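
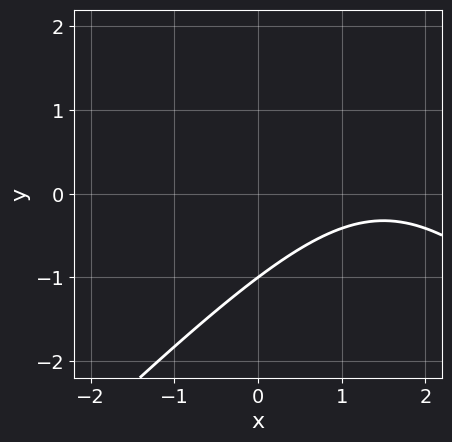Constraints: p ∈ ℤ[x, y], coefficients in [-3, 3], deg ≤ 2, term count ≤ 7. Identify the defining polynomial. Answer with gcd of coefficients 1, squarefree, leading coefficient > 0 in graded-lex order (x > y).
1. The degree is 2 — no degree-1 curve has this shape.
2. Against the integer gridlines: the curve avoids every integer x-axis point in the box; it crosses the y-axis at the gridline y = -1.
3. Fitting integer coefficients to these (and the overall shape) gives p.

x^2 - y^2 - 3*x + 2*y + 3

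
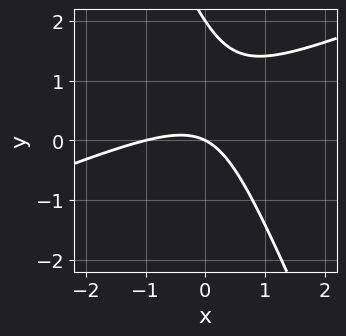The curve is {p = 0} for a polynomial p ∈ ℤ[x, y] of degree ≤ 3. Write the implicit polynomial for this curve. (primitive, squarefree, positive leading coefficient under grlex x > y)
x^2 - 2*x*y - y^2 + x + 2*y

First, degree: a generic line meets the curve in up to 2 points, so deg p = 2.
Next, checking where it meets the axes: the y-axis gridline crossings are at y ∈ {0, 2}; among the integer gridlines, it crosses the x-axis at x ∈ {-1, 0}.
Finally, putting this together gives p.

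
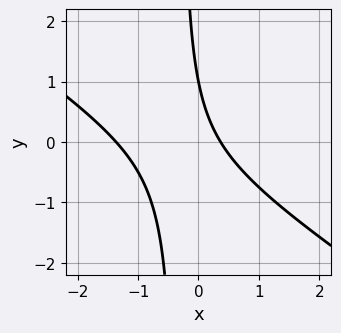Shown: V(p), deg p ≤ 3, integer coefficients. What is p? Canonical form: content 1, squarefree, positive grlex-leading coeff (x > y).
2*x^2 + 3*x*y + 2*x + y - 1

First, the degree is 2 — the shape is more complex than any degree-1 curve.
Next, against the integer gridlines: it meets the y-axis at y = 1 (among the integer gridlines).
Finally, these observations pin down the coefficients.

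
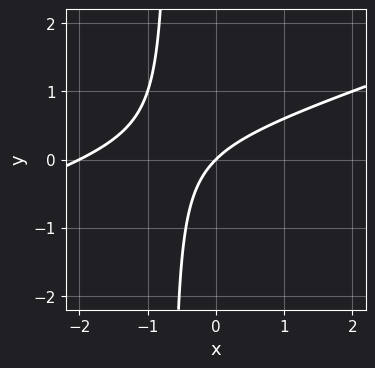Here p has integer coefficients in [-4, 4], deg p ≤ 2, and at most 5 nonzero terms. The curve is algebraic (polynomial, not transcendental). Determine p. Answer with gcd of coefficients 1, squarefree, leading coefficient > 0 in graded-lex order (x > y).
First, deg p = 2.
Then, from the axis intercepts and sections: it crosses the y-axis at the gridline y = 0; the x-axis gridline crossings are at x ∈ {-2, 0}.
Finally, the integer polynomial consistent with all of this is the stated p.

x^2 - 3*x*y + 2*x - 2*y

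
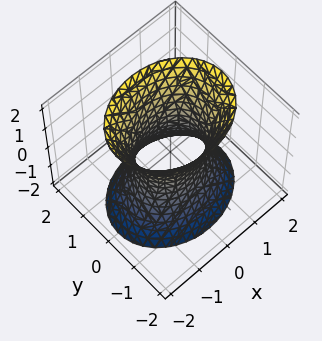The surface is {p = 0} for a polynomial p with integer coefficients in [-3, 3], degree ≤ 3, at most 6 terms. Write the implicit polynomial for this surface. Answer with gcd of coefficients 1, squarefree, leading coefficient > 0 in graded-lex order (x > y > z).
2*x^2 + 3*y^2 - z^2 - 2

1. Degree: an hourglass — one-sheet hyperboloid; a quadric, so deg p = 2.
2. Symmetries: the y ↦ −y reflection is a symmetry, so y appears only in even powers; the z ↦ −z reflection is a symmetry, so z appears only in even powers; it's symmetric under x → −x, forcing even powers of x.
3. From the axis intercepts and sections: the surface avoids every integer z-axis point in the box; among the integer gridlines, it crosses the x-axis at x ∈ {-1, 1}.
4. Solving for integer coefficients yields p as stated.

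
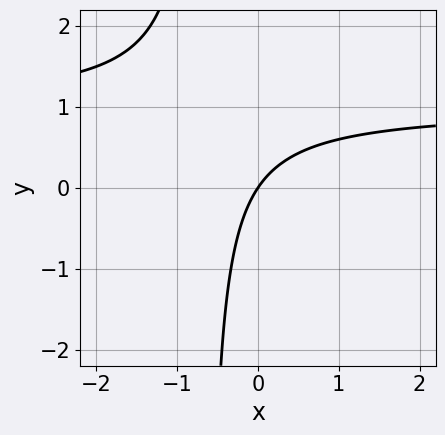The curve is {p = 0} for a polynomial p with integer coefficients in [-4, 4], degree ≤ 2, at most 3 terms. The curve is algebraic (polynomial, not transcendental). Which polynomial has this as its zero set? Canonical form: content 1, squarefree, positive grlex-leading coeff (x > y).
3*x*y - 3*x + 2*y

(a) The degree is 2 — no degree-1 curve has this shape.
(b) Checking where it meets the axes: it meets the x-axis at x = 0 (among the integer gridlines); it crosses the y-axis at the gridline y = 0.
(c) The integer polynomial consistent with all of this is the stated p.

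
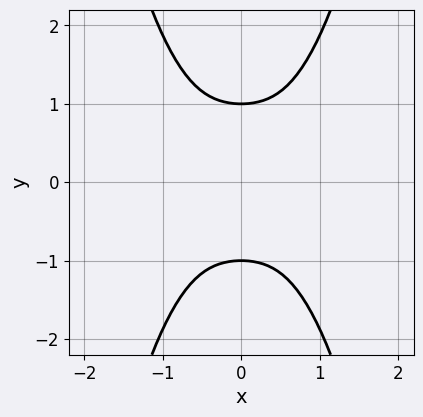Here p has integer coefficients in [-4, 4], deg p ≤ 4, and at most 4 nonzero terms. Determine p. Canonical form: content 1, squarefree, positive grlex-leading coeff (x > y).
3*x^4 + 2*x^2 - 2*y^2 + 2

The degree is 4 — no degree-3 curve has this shape.
Symmetries: mirror symmetry x ↦ −x ⇒ only even powers of x; mirror symmetry y ↦ −y ⇒ only even powers of y.
Checking where it meets the axes: the y-axis gridline crossings are at y ∈ {-1, 1}; it misses every integer gridline on the x-axis.
These observations pin down the coefficients.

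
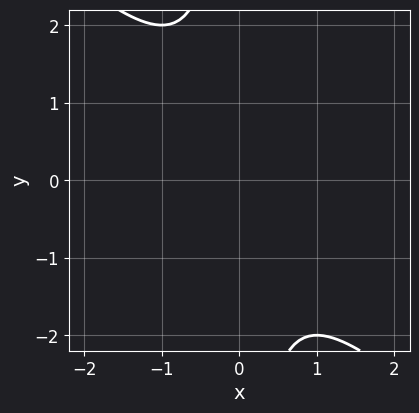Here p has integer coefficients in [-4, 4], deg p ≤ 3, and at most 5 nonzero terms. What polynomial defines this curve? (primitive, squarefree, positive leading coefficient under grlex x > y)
x^2 + x*y + 1

Degree: a generic line meets the curve in up to 2 points, so deg p = 2.
From the visible intercepts: it misses every integer gridline on the y-axis; no x-intercept at any integer in the box.
Solving for integer coefficients yields p as stated.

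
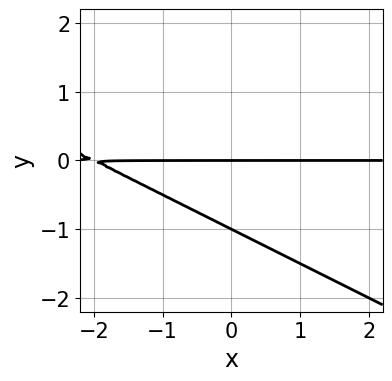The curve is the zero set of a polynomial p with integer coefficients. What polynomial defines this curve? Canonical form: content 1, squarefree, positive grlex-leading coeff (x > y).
x*y + 2*y^2 + 2*y

1. deg p = 2. The shape is more complex than any degree-1 curve.
2. Observable constraints: every point of the x-axis in the box is on the curve; the y-axis gridline crossings are at y ∈ {-1, 0}.
3. Together with the visible shape, these determine p as stated.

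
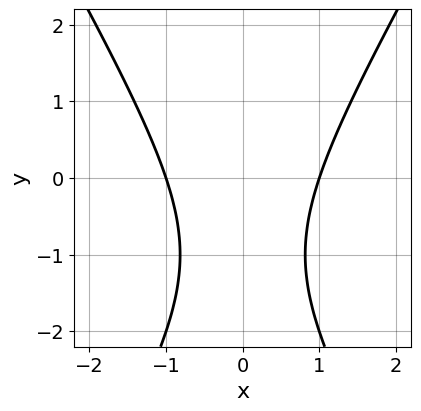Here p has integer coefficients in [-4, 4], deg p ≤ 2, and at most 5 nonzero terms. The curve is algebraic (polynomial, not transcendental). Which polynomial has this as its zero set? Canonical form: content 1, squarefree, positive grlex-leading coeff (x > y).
3*x^2 - y^2 - 2*y - 3

(a) The degree is 2 — a generic line meets the curve in up to 2 points.
(b) Symmetries: it's symmetric under x → −x, forcing even powers of x.
(c) From the visible intercepts: no y-intercept at any integer in the box; among the integer gridlines, it crosses the x-axis at x ∈ {-1, 1}.
(d) Fitting integer coefficients to these (and the overall shape) gives p.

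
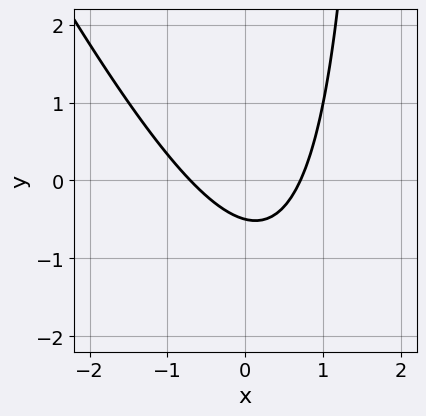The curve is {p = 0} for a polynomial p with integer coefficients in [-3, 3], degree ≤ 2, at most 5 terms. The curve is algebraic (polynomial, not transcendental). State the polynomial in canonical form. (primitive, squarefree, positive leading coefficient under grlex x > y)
2*x^2 + x*y - 2*y - 1

The degree is 2 — the shape is more complex than any degree-1 curve.
Solving for integer coefficients yields p as stated.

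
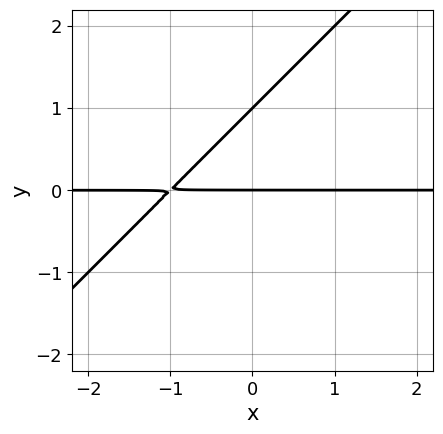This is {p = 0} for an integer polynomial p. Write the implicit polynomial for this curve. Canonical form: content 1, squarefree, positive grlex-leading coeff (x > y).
x*y - y^2 + y

(a) deg p = 2. The shape is more complex than any degree-1 curve.
(b) Checking where it meets the axes: every point of the x-axis in the box is on the curve; among the integer gridlines, it crosses the y-axis at y ∈ {0, 1}.
(c) Assembling these constraints gives the stated polynomial.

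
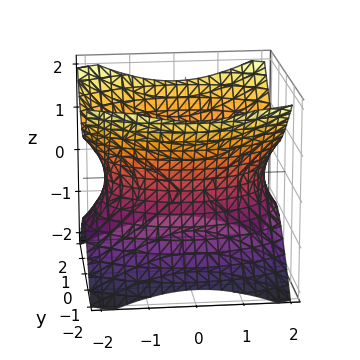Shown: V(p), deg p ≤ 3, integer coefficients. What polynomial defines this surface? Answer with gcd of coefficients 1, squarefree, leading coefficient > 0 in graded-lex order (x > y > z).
x^2 + 2*y^2 - 2*z^2 - 3

First, deg p = 2. One connected sheet with a waist; a quadric.
Then, symmetries: the x ↦ −x reflection is a symmetry, so x appears only in even powers; it's symmetric under y → −y, forcing even powers of y; it's symmetric under z → −z, forcing even powers of z.
Next, from the axis intercepts and sections: no z-intercept at any integer in the box.
Finally, the integer polynomial consistent with all of this is the stated p.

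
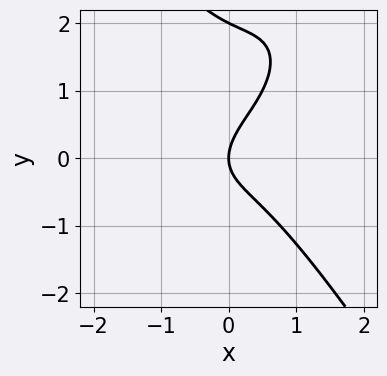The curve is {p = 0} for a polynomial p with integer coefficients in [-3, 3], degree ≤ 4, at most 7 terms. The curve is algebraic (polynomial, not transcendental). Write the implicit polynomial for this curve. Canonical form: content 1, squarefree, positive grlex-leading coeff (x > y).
2*x^3 - x^2*y + y^3 - 2*y^2 + 2*x

1. deg p = 3.
2. Against the integer gridlines: among the integer gridlines, it crosses the y-axis at y ∈ {0, 2}; it meets the x-axis at x = 0 (among the integer gridlines).
3. Putting this together gives p.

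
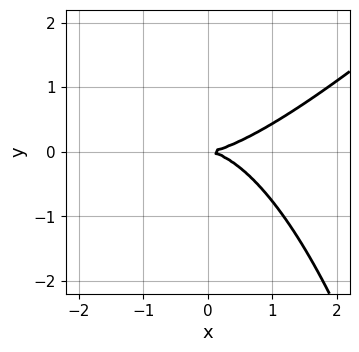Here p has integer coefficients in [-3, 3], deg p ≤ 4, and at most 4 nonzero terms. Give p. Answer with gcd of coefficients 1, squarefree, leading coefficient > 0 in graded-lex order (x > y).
x^3 - x^2*y - 3*y^2

1. deg p = 3. The shape is more complex than any degree-2 curve.
2. Against the integer gridlines: it crosses the y-axis at the gridline y = 0; it crosses the x-axis at the gridline x = 0.
3. Putting this together gives p.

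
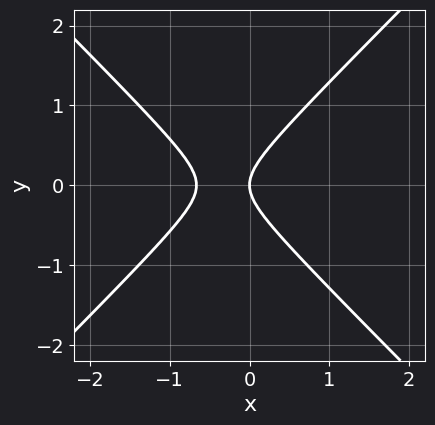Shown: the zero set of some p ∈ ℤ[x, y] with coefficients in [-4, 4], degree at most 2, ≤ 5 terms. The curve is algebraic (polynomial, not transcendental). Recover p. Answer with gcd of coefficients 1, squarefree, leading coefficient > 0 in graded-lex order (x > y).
3*x^2 - 3*y^2 + 2*x

(a) The degree is 2 — no degree-1 curve has this shape.
(b) Symmetries: the y ↦ −y reflection is a symmetry, so y appears only in even powers.
(c) From the axis intercepts and sections: it crosses the x-axis at the gridline x = 0; one y-axis crossing is at y = 0.
(d) Putting this together gives p.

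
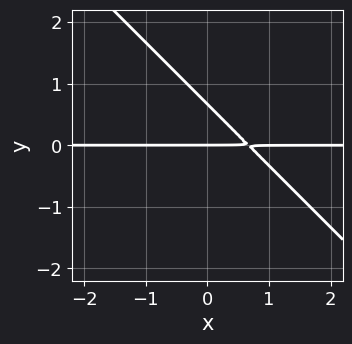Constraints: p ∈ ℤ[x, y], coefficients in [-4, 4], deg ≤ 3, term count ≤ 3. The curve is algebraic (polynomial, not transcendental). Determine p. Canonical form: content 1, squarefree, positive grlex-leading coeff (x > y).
Degree: the shape is more complex than any degree-1 curve, so deg p = 2.
Checking where it meets the axes: every point of the x-axis in the box is on the curve; one y-axis crossing is at y = 0.
These observations pin down the coefficients.

3*x*y + 3*y^2 - 2*y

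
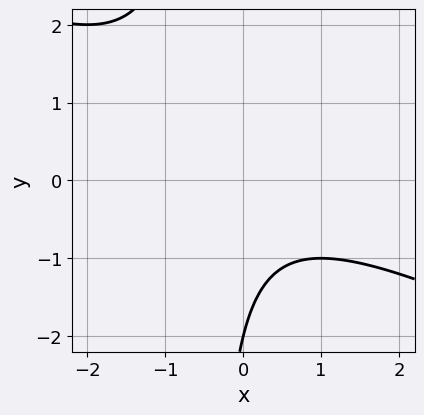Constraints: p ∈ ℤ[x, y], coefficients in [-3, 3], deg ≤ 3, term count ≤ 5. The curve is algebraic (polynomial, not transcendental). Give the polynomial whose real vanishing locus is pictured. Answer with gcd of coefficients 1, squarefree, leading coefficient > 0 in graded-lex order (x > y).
x^2 + 2*x*y + y + 2

First, deg p = 2. No degree-1 curve has this shape.
Next, from the visible intercepts: it crosses the y-axis at the gridline y = -2; no x-intercept at any integer in the box.
Finally, matching integer coefficients to the picture gives p.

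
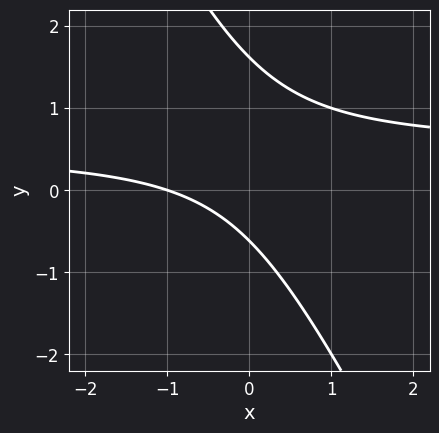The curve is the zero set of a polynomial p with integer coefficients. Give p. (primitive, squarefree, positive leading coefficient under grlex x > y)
2*x*y + y^2 - x - y - 1

(a) The degree is 2 — no degree-1 curve has this shape.
(b) Reading off the gridlines: one x-axis crossing is at x = -1.
(c) Solving for integer coefficients yields p as stated.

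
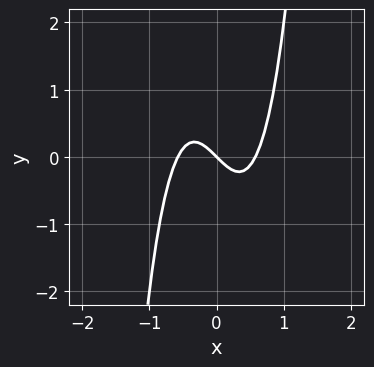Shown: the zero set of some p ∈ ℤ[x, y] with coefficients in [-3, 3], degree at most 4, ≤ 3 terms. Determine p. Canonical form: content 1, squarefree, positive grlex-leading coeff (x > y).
(a) deg p = 3.
(b) Against the integer gridlines: it crosses the x-axis at the gridline x = 0; one y-axis crossing is at y = 0.
(c) Fitting integer coefficients to these (and the overall shape) gives p.

3*x^3 - x - y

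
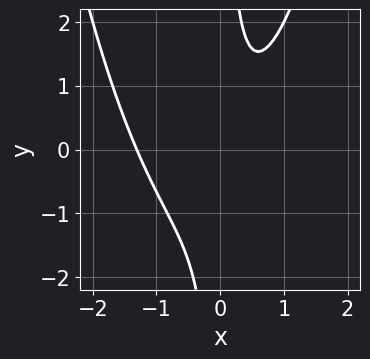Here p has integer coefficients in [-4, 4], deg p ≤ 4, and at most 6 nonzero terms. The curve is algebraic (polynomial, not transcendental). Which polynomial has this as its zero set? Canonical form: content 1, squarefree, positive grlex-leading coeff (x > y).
3*x^3 + 2*x^2 - 3*x*y - x + 2

1. deg p = 3. A generic line meets the curve in up to 3 points.
2. From the axis intercepts and sections: it misses every integer gridline on the y-axis.
3. Matching integer coefficients to the picture gives p.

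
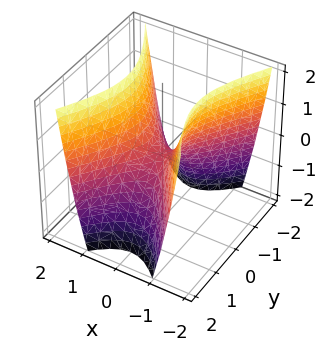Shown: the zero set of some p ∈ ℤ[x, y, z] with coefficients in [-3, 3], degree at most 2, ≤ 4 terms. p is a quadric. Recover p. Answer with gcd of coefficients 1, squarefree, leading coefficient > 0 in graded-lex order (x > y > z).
1. Degree: a hyperbolic paraboloid; a quadric, so deg p = 2.
2. Symmetries: the x ↦ −x reflection is a symmetry, so x appears only in even powers; it's symmetric under y → −y, forcing even powers of y.
3. Reading off the gridlines: it meets the x-axis at x = 0 (among the integer gridlines); one y-axis crossing is at y = 0.
4. Matching integer coefficients to the picture gives p.

2*x^2 - y^2 - z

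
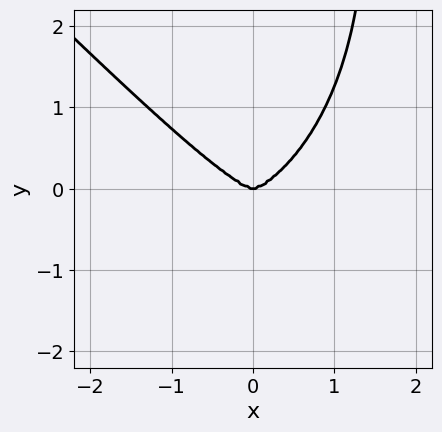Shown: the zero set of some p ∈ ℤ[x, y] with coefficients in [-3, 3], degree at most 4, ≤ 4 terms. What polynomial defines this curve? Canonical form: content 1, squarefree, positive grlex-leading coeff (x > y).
1. Degree: a generic line meets the curve in up to 4 points, so deg p = 4.
2. From the axis intercepts and sections: it crosses the x-axis at the gridline x = 0; one y-axis crossing is at y = 0.
3. Together with the visible shape, these determine p as stated.

2*x^4 + 2*x*y^3 - 3*y^3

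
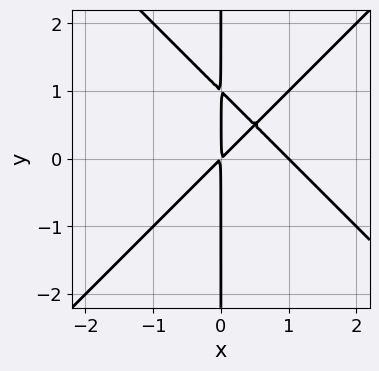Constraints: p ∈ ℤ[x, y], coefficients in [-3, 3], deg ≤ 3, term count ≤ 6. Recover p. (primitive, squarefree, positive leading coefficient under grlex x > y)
1. deg p = 3. A generic line meets the curve in up to 3 points.
2. Checking where it meets the axes: the visible y-axis segment lies entirely on the curve; one x-axis crossing is at x = 1.
3. These observations pin down the coefficients.

x^3 - x*y^2 - x^2 + x*y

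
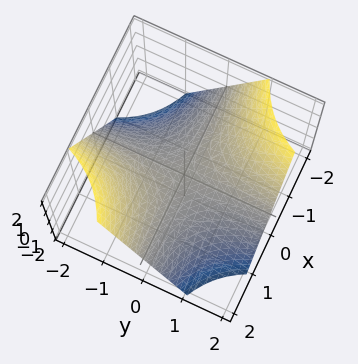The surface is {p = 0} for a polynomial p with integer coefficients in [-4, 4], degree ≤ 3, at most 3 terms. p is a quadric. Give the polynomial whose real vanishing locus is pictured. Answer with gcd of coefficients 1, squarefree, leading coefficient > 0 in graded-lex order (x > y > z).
1. Degree: a saddle surface; a quadric, so deg p = 2.
2. From the visible intercepts: the visible y-axis segment lies entirely on the surface; it meets the z-axis at z = 0 (among the integer gridlines); every point of the x-axis in the box is on the surface.
3. Fitting integer coefficients to these (and the overall shape) gives p.

x*y + z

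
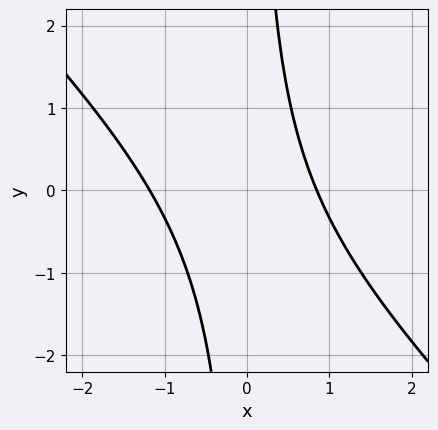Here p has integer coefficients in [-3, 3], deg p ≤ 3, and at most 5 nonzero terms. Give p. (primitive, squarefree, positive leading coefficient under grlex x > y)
3*x^2 + 3*x*y + x - 3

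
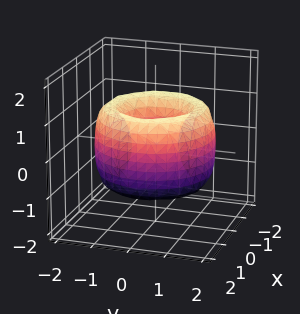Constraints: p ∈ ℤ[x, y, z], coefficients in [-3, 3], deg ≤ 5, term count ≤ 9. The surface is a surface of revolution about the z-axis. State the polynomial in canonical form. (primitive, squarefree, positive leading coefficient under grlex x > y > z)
x^4 + 2*x^2*y^2 + y^4 - 3*x^2 - 3*y^2 + z^2 + 1

First, degree: the shape is more complex than any degree-3 surface, so deg p = 4.
Next, symmetry: the z-axis is an axis of rotation, so x and y enter only as x² + y².
Next, reading off the gridlines: a circular section at z = 0 has radius between 0 and 1; the surface avoids every integer z-axis point in the box.
Finally, putting this together gives p.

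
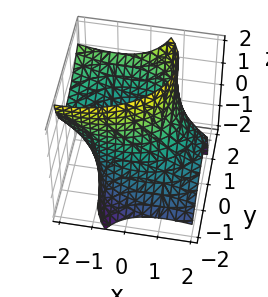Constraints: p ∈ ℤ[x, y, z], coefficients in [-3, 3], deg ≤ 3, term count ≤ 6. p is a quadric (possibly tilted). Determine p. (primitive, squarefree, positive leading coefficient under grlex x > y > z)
(a) Degree: no degree-1 surface has this shape, so deg p = 2.
(b) From the axis intercepts and sections: the surface avoids every integer z-axis point in the box.
(c) Fitting integer coefficients to these (and the overall shape) gives p.

x^2 + 2*x*z + 2*y^2 - 2*y*z - 3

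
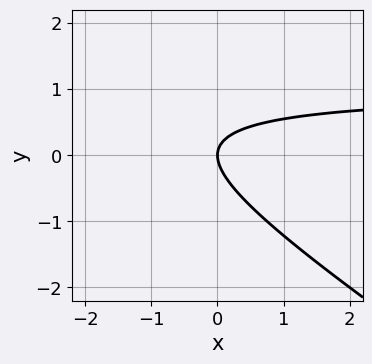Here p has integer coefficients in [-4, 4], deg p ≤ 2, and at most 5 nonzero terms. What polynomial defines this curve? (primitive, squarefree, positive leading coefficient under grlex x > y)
2*x*y + 3*y^2 - 2*x

(a) Degree: a generic line meets the curve in up to 2 points, so deg p = 2.
(b) Reading off the gridlines: it meets the y-axis at y = 0 (among the integer gridlines); it crosses the x-axis at the gridline x = 0.
(c) Matching integer coefficients to the picture gives p.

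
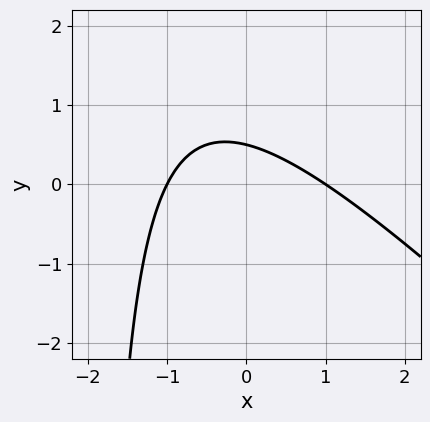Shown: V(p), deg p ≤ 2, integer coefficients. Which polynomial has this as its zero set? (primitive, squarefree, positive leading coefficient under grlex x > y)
x^2 + x*y + 2*y - 1

Degree: a generic line meets the curve in up to 2 points, so deg p = 2.
Reading off the gridlines: the x-axis gridline crossings are at x ∈ {-1, 1}.
Matching integer coefficients to the picture gives p.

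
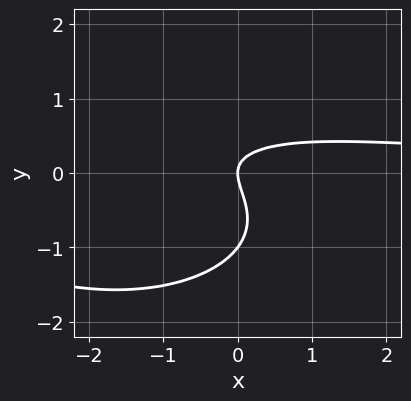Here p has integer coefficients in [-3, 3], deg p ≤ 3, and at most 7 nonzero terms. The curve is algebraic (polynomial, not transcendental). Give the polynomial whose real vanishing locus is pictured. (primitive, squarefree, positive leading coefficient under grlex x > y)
First, degree: a generic line meets the curve in up to 3 points, so deg p = 3.
Next, reading off the gridlines: one x-axis crossing is at x = 0; among the integer gridlines, it crosses the y-axis at y ∈ {-1, 0}.
Finally, together with the visible shape, these determine p as stated.

x^2*y + 3*y^3 + 2*x*y + 3*y^2 - 2*x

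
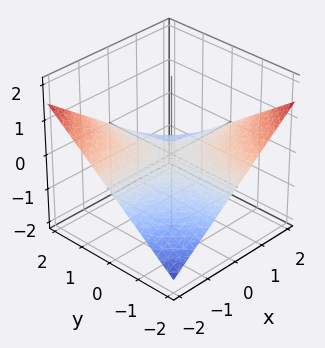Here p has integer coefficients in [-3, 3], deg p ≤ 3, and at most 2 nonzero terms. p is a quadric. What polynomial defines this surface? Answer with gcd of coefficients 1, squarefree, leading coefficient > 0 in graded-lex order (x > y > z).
x*y + 3*z

First, deg p = 2. A saddle surface; a quadric.
Then, reading off the gridlines: it meets the z-axis at z = 0 (among the integer gridlines); every point of the x-axis in the box is on the surface.
Finally, matching integer coefficients to the picture gives p. Check: (0, 2, 0) on the y-axis lies on the surface, and p(0, 2, 0) = 0. ✓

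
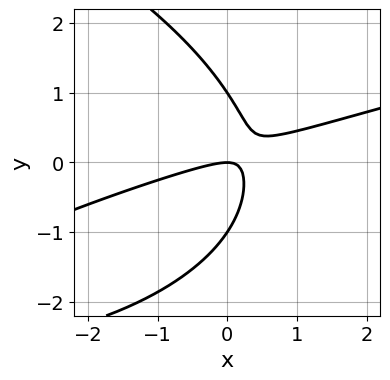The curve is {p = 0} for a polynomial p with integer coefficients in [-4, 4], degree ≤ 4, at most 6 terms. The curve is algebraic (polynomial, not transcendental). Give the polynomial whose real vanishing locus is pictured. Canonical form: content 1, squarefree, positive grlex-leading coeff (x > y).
1. deg p = 3. A generic line meets the curve in up to 3 points.
2. Checking where it meets the axes: the y-axis gridline crossings are at y ∈ {-1, 0, 1}; it crosses the x-axis at the gridline x = 0.
3. Putting this together gives p.

y^3 - x^2 + 3*x*y - y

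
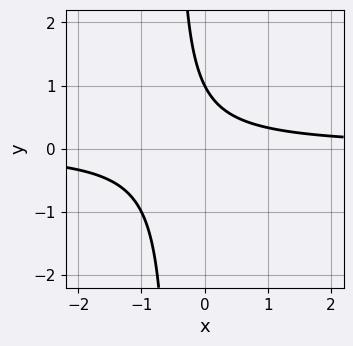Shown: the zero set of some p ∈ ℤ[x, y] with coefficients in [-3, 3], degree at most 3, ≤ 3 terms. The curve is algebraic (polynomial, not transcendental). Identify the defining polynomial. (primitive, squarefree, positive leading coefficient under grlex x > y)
2*x*y + y - 1

deg p = 2. The shape is more complex than any degree-1 curve.
Checking where it meets the axes: it meets the y-axis at y = 1 (among the integer gridlines); it misses every integer gridline on the x-axis.
Solving for integer coefficients yields p as stated.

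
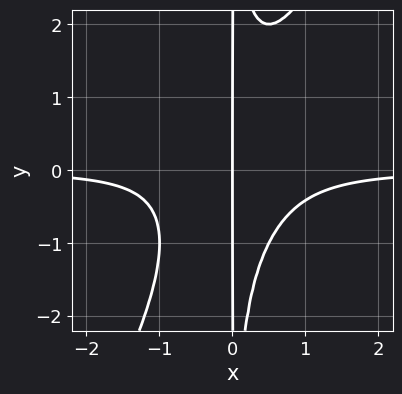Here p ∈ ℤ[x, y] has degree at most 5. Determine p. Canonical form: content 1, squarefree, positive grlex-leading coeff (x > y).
2*x^3*y - x^2*y^2 + x

deg p = 4.
Observable constraints: one x-axis crossing is at x = 0; the visible y-axis segment lies entirely on the curve.
Putting this together gives p.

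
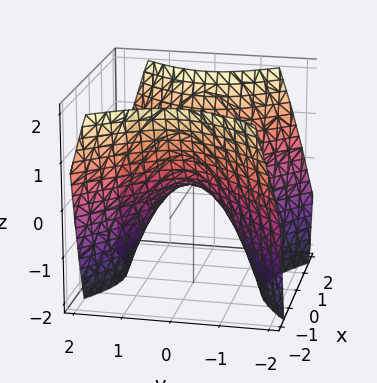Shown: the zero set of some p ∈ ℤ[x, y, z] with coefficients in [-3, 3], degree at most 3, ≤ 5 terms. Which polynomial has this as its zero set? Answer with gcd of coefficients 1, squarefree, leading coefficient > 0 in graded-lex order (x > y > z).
x^2 - y^2 - z

(a) deg p = 2. A saddle surface; a quadric.
(b) Symmetries: the y ↦ −y reflection is a symmetry, so y appears only in even powers; the x ↦ −x reflection is a symmetry, so x appears only in even powers.
(c) Checking where it meets the axes: it meets the z-axis at z = 0 (among the integer gridlines); one y-axis crossing is at y = 0; one x-axis crossing is at x = 0.
(d) Matching integer coefficients to the picture gives p.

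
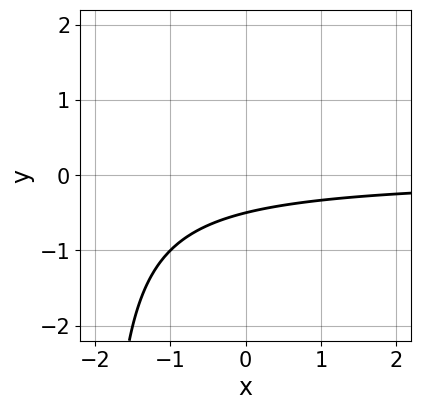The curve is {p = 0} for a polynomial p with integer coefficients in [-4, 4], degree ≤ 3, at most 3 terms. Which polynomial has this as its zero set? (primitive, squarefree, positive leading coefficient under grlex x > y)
x*y + 2*y + 1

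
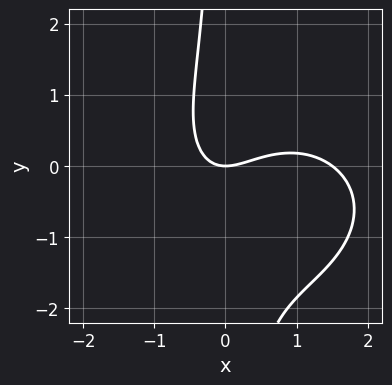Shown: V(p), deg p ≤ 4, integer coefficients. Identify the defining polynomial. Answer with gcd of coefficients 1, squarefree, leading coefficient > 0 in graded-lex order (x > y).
1. Degree: the shape is more complex than any degree-2 curve, so deg p = 3.
2. From the axis intercepts and sections: it meets the x-axis at x = 0 (among the integer gridlines); it crosses the y-axis at the gridline y = 0.
3. Matching integer coefficients to the picture gives p.

2*x^3 + 3*x*y^2 - 3*x^2 + 2*x*y + 3*y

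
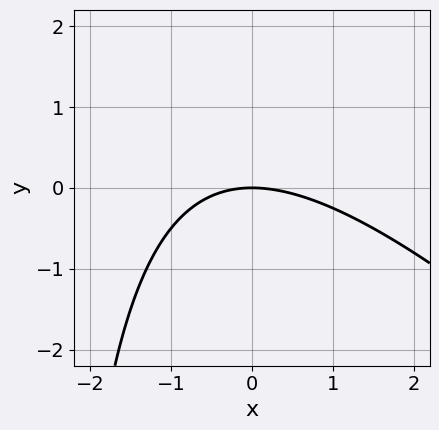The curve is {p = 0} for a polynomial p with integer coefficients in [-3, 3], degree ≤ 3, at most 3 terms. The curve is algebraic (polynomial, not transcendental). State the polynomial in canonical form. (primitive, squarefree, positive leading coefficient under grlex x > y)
First, the degree is 2 — the shape is more complex than any degree-1 curve.
Next, observable constraints: one x-axis crossing is at x = 0; it crosses the y-axis at the gridline y = 0.
Finally, putting this together gives p.

x^2 + x*y + 3*y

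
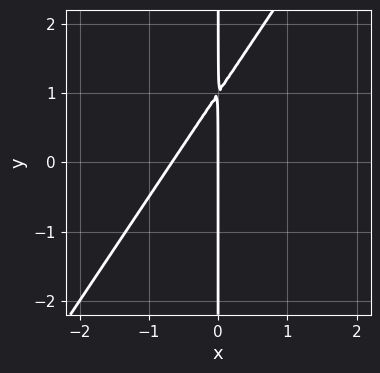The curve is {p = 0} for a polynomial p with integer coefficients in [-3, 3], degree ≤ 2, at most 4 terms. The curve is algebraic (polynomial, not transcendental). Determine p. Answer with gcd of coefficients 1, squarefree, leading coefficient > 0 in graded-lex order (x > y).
deg p = 2.
From the visible intercepts: one x-axis crossing is at x = 0; the visible y-axis segment lies entirely on the curve.
These observations pin down the coefficients.

3*x^2 - 2*x*y + 2*x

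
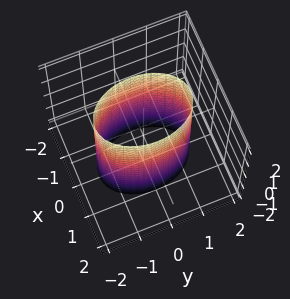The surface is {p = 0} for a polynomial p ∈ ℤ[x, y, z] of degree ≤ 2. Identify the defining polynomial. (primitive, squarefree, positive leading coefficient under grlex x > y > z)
1. Degree: a cylinder; a quadric, so deg p = 2.
2. Symmetries: it's symmetric under z → −z, forcing even powers of z; it's symmetric under x → −x, forcing even powers of x; mirror symmetry y ↦ −y ⇒ only even powers of y.
3. Checking where it meets the axes: the surface avoids every integer z-axis point in the box; among the integer gridlines, it crosses the x-axis at x ∈ {-1, 1}.
4. The integer polynomial consistent with all of this is the stated p.

2*x^2 + y^2 - 2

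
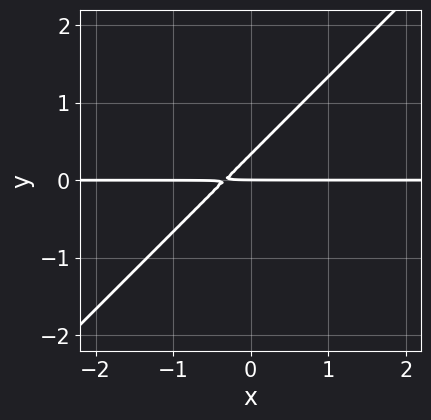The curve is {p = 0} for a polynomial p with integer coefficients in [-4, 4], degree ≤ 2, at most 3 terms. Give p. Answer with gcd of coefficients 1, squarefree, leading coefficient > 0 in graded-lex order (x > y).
3*x*y - 3*y^2 + y

1. The degree is 2 — no degree-1 curve has this shape.
2. Checking where it meets the axes: it meets the y-axis at y = 0 (among the integer gridlines); the visible x-axis segment lies entirely on the curve.
3. Solving for integer coefficients yields p as stated.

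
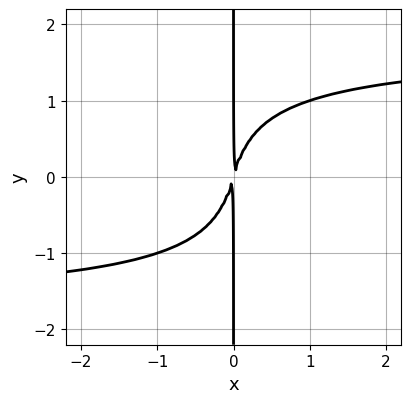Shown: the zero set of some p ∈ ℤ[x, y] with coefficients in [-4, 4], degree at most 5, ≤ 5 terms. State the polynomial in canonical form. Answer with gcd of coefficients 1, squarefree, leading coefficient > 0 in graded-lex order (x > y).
x^2*y^2 + x*y^3 - 3*x^2 + x*y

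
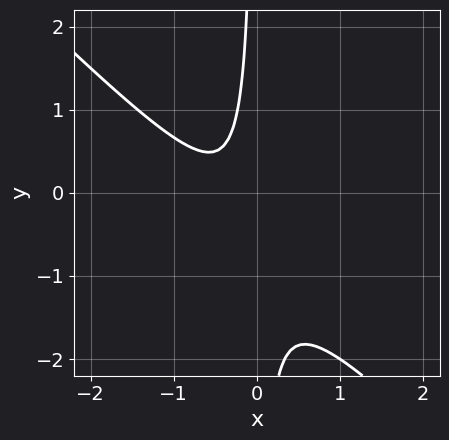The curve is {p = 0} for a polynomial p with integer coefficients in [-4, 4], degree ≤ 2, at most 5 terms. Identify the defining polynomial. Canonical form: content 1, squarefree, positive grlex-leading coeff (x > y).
3*x^2 + 3*x*y + 2*x + 1

1. deg p = 2. A generic line meets the curve in up to 2 points.
2. From the visible intercepts: it misses every integer gridline on the y-axis; the curve avoids every integer x-axis point in the box.
3. The integer polynomial consistent with all of this is the stated p.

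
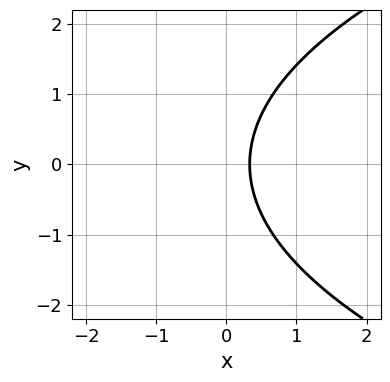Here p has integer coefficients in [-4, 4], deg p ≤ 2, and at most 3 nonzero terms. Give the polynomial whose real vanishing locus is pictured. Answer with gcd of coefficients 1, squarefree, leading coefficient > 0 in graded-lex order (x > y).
(a) deg p = 2. A generic line meets the curve in up to 2 points.
(b) Symmetries: it's symmetric under y → −y, forcing even powers of y.
(c) From the visible intercepts: no y-intercept at any integer in the box.
(d) Solving for integer coefficients yields p as stated.

y^2 - 3*x + 1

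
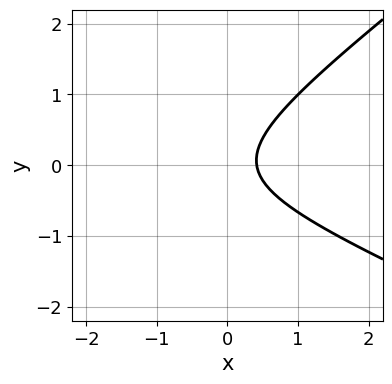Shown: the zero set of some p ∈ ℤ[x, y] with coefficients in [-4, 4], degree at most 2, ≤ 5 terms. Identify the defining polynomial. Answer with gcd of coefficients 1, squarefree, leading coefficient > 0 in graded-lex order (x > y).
Degree: a generic line meets the curve in up to 2 points, so deg p = 2.
From the visible intercepts: the curve avoids every integer y-axis point in the box.
Matching integer coefficients to the picture gives p.

x^2 + x*y - 3*y^2 + 2*x - 1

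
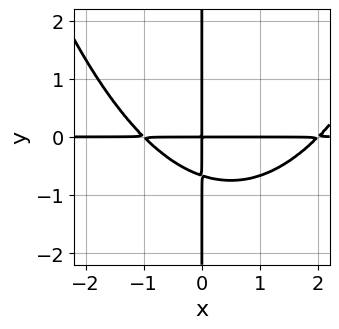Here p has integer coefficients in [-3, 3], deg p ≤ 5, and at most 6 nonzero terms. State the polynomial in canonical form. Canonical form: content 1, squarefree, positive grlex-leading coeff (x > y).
Degree: a generic line meets the curve in up to 4 points, so deg p = 4.
From the visible intercepts: the visible x-axis segment lies entirely on the curve; the visible y-axis segment lies entirely on the curve.
Matching integer coefficients to the picture gives p.

x^3*y - x^2*y - 3*x*y^2 - 2*x*y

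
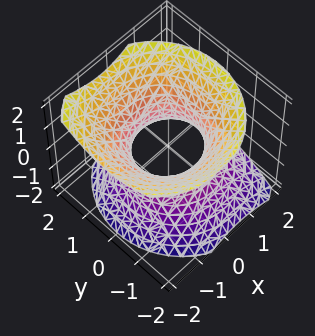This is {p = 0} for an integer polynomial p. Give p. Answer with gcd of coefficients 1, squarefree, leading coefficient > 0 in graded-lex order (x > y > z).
2*x^2 + x*z + 2*y^2 - 2*z^2 - 2

First, the degree is 2 — no degree-1 surface has this shape.
Next, from the visible intercepts: among the integer gridlines, it crosses the y-axis at y ∈ {-1, 1}; the surface avoids every integer z-axis point in the box.
Finally, assembling these constraints gives the stated polynomial.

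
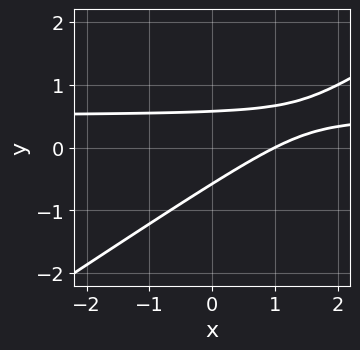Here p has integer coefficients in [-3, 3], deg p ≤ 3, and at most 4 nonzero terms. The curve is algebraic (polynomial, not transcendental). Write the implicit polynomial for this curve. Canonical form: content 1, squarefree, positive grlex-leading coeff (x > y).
First, the degree is 2 — no degree-1 curve has this shape.
Then, checking where it meets the axes: it crosses the x-axis at the gridline x = 1.
Finally, together with the visible shape, these determine p as stated.

2*x*y - 3*y^2 - x + 1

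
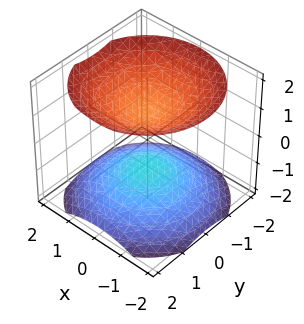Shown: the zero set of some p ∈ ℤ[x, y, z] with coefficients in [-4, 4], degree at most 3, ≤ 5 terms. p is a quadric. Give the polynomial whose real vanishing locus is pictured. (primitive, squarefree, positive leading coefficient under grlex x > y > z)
2*x^2 + 2*y^2 - 3*z^2 + 3

First, there are 2 components.
Then, degree: two separate bowl-shaped sheets opening away from each other; a quadric, so deg p = 2.
Then, symmetry: every cross-section ⟂ z is a circle, so x, y appear only via x² + y²; mirror symmetry z ↦ −z ⇒ only even powers of z.
Then, from the visible intercepts: it misses every integer gridline on the x-axis; no y-intercept at any integer in the box.
Finally, together with the visible shape, these determine p as stated.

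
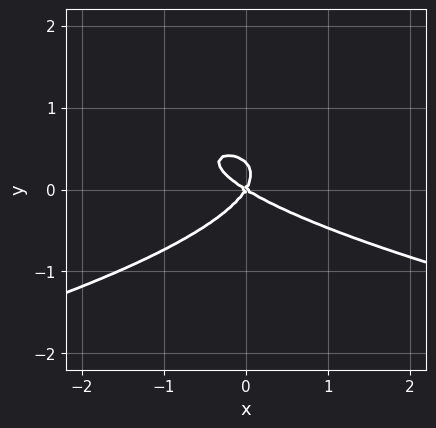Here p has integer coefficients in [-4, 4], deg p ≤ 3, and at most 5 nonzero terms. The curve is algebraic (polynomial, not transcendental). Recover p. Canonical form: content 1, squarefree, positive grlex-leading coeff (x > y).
3*y^3 + x^2 + x*y - y^2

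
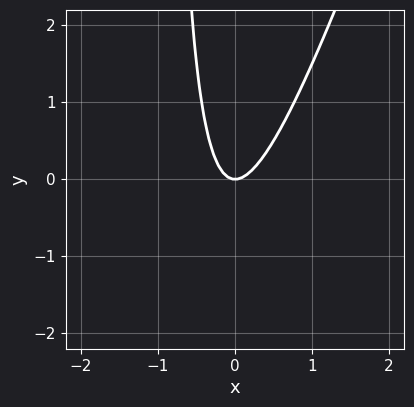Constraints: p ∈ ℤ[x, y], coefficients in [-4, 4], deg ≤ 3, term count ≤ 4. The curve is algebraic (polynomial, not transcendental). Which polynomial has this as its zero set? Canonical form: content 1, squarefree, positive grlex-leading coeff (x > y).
3*x^2 - x*y - y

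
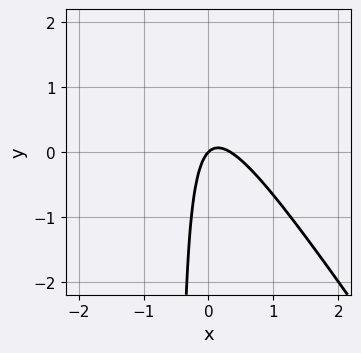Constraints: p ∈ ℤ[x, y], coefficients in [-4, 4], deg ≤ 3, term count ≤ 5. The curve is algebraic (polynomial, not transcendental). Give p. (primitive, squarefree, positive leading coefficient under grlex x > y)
(a) Degree: a generic line meets the curve in up to 2 points, so deg p = 2.
(b) From the visible intercepts: it meets the y-axis at y = 0 (among the integer gridlines); it crosses the x-axis at the gridline x = 0.
(c) Assembling these constraints gives the stated polynomial.

3*x^2 + 2*x*y - x + y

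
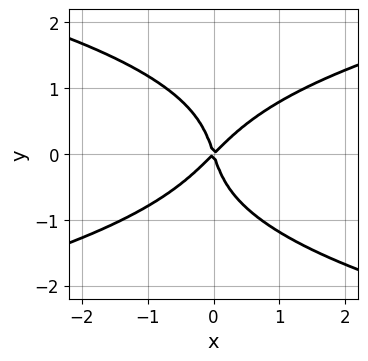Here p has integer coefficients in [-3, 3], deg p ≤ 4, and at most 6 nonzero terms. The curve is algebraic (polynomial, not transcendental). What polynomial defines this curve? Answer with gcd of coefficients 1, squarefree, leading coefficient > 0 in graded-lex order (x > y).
deg p = 4.
Against the integer gridlines: it meets the x-axis at x = 0 (among the integer gridlines); it crosses the y-axis at the gridline y = 0.
Assembling these constraints gives the stated polynomial.

2*y^4 - 3*x^2 + 2*x*y + y^2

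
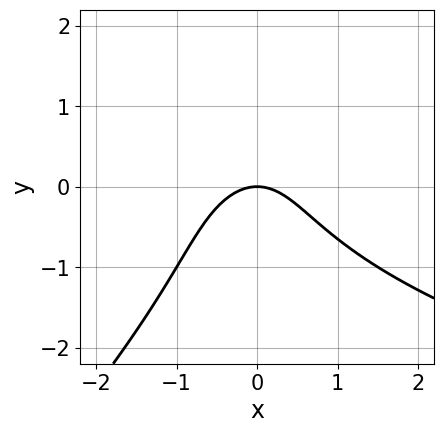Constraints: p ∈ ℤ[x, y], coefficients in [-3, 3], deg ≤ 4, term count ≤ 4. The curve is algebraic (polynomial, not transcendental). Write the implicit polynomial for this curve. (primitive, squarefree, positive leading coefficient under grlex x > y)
x*y^2 - y^3 - 2*x^2 - 2*y

deg p = 3. A generic line meets the curve in up to 3 points.
From the axis intercepts and sections: it crosses the x-axis at the gridline x = 0; one y-axis crossing is at y = 0.
These observations pin down the coefficients.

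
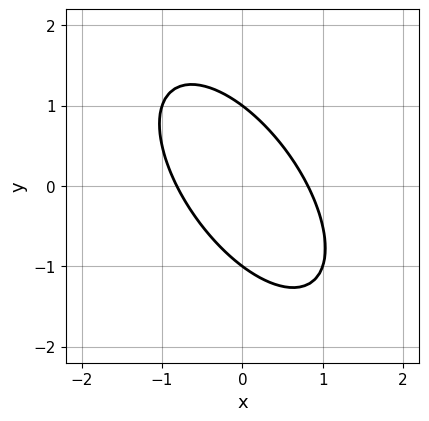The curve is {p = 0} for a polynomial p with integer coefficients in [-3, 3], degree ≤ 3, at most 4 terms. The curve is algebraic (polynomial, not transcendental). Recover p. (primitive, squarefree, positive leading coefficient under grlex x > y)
First, deg p = 2. No degree-1 curve has this shape.
Next, reading off the gridlines: the y-axis gridline crossings are at y ∈ {-1, 1}.
Finally, matching integer coefficients to the picture gives p.

3*x^2 + 3*x*y + 2*y^2 - 2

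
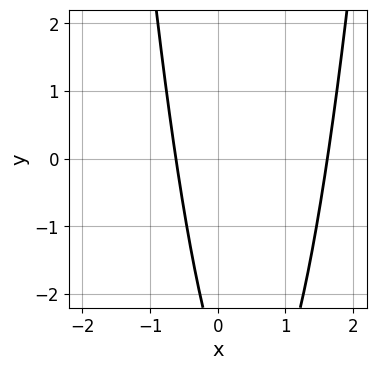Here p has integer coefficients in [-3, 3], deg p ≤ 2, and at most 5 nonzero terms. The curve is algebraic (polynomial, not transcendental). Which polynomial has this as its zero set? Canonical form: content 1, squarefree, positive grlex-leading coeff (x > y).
3*x^2 - 3*x - y - 3

Degree: no degree-1 curve has this shape, so deg p = 2.
Observable constraints: no y-intercept at any integer in the box.
Assembling these constraints gives the stated polynomial.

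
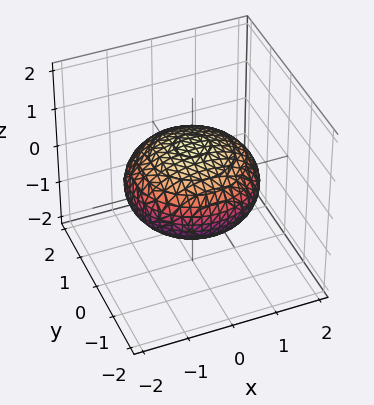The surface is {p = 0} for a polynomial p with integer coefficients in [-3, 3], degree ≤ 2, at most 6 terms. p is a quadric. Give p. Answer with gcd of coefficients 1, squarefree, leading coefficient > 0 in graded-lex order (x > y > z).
x^2 + y^2 + 2*z^2 - 2

1. deg p = 2. Bounded and convex; a quadric.
2. By symmetry, the z-axis is an axis of rotation, so x and y enter only as x² + y²; the z ↦ −z reflection is a symmetry, so z appears only in even powers.
3. From the visible intercepts: among the integer gridlines, it crosses the z-axis at z ∈ {-1, 1}; a circular section at z = 0 has radius between 1 and 2.
4. Assembling these constraints gives the stated polynomial.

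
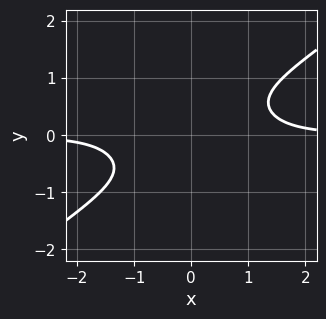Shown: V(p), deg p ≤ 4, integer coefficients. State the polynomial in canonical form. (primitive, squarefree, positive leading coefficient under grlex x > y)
First, deg p = 4. The shape is more complex than any degree-3 curve.
Then, against the integer gridlines: no y-intercept at any integer in the box; no x-intercept at any integer in the box.
Finally, putting this together gives p.

2*x^3*y - 2*x*y^3 - 3*y^4 - 2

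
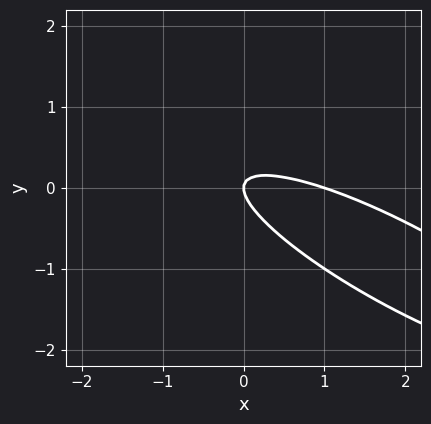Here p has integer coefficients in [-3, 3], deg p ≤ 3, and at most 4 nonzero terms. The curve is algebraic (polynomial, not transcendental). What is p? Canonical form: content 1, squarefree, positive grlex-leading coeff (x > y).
Degree: the shape is more complex than any degree-1 curve, so deg p = 2.
Checking where it meets the axes: it crosses the y-axis at the gridline y = 0; among the integer gridlines, it crosses the x-axis at x ∈ {0, 1}.
The integer polynomial consistent with all of this is the stated p.

x^2 + 3*x*y + 3*y^2 - x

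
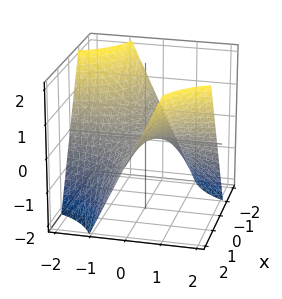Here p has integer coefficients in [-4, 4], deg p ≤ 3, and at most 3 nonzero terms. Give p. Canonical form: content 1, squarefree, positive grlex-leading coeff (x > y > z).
x*y - z

1. deg p = 2. A saddle surface; a quadric.
2. Observable constraints: it meets the z-axis at z = 0 (among the integer gridlines); the visible y-axis segment lies entirely on the surface.
3. These observations pin down the coefficients. Check: (-2, 0, 0) on the x-axis lies on the surface, and p(-2, 0, 0) = 0. ✓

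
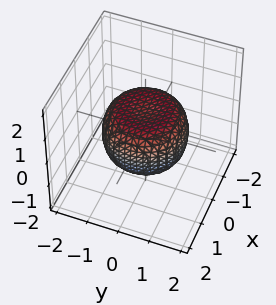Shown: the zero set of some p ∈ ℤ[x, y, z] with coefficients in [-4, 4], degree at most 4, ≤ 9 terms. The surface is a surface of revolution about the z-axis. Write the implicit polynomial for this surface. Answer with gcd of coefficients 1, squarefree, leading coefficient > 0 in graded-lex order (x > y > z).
deg p = 4. A generic line meets the surface in up to 4 points.
Symmetries: rotational symmetry about the z-axis ⇒ p depends on x, y only through x² + y².
Against the integer gridlines: a circular section at z = 0 has radius between 1 and 2.
These observations pin down the coefficients.

2*x^4 + 4*x^2*y^2 + 2*y^4 - 2*x^2 - 2*y^2 + 3*z^2 - 2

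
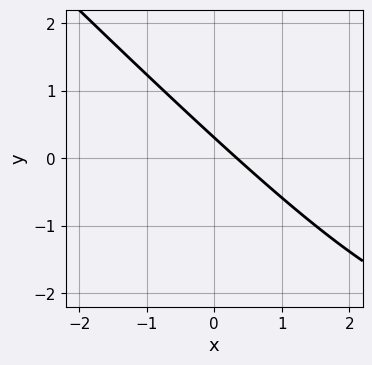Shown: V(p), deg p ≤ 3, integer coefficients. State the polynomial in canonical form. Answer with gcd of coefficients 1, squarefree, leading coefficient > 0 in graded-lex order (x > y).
x*y + y^2 + 3*x + 3*y - 1

(a) Degree: a generic line meets the curve in up to 2 points, so deg p = 2.
(b) The integer polynomial consistent with all of this is the stated p.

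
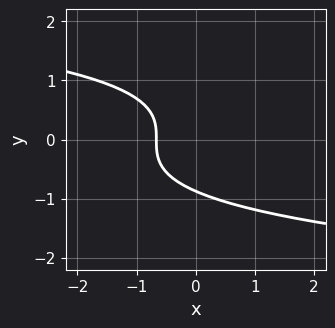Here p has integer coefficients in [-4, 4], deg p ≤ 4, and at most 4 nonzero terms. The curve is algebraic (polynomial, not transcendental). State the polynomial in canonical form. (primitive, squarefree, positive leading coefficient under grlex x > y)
3*y^3 + 3*x + 2

deg p = 3.
Solving for integer coefficients yields p as stated.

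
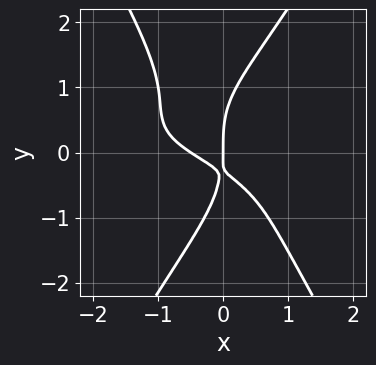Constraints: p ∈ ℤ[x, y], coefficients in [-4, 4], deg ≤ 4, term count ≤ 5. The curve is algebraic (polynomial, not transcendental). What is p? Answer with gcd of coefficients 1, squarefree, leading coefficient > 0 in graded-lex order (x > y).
3*x^2*y^2 - y^4 + 2*x^2 + 3*x*y + x

The degree is 4 — a generic line meets the curve in up to 4 points.
Reading off the gridlines: one y-axis crossing is at y = 0; it meets the x-axis at x = 0 (among the integer gridlines).
Assembling these constraints gives the stated polynomial.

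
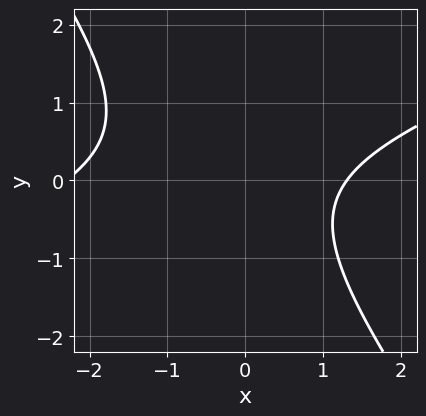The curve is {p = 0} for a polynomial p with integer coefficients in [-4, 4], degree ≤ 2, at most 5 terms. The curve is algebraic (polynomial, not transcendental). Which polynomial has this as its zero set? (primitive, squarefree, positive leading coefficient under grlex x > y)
x^2 - 2*x*y - 2*y^2 + x - 3

1. Degree: a generic line meets the curve in up to 2 points, so deg p = 2.
2. Reading off the gridlines: the curve avoids every integer y-axis point in the box.
3. Solving for integer coefficients yields p as stated.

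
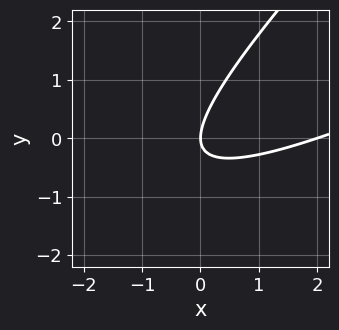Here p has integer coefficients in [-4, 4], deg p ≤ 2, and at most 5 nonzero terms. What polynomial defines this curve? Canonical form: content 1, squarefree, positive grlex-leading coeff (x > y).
deg p = 2. The shape is more complex than any degree-1 curve.
Checking where it meets the axes: it crosses the y-axis at the gridline y = 0; among the integer gridlines, it crosses the x-axis at x ∈ {0, 2}.
Matching integer coefficients to the picture gives p.

x^2 - 3*x*y + 2*y^2 - 2*x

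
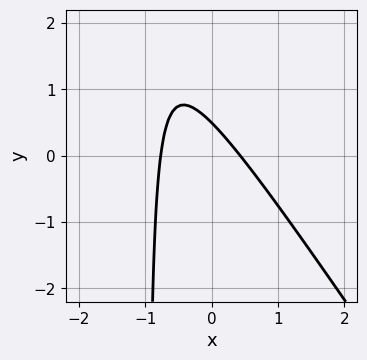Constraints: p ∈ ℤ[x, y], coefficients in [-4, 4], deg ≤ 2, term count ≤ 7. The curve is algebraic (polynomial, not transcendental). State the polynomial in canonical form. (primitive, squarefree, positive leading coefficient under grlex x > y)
3*x^2 + 2*x*y + x + 2*y - 1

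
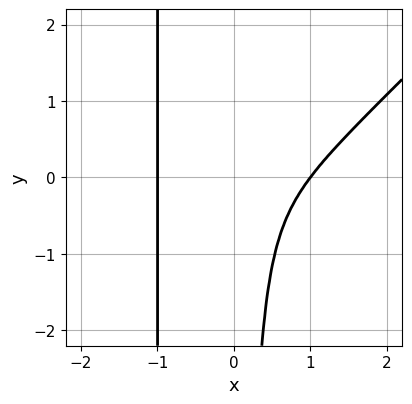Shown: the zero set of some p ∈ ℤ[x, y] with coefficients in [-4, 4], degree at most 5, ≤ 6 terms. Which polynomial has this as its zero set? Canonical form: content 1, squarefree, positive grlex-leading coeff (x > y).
The degree is 4 — a generic line meets the curve in up to 4 points.
Checking where it meets the axes: the curve avoids every integer y-axis point in the box; the x-axis gridline crossings are at x ∈ {-1, 1}.
The integer polynomial consistent with all of this is the stated p.

3*x^4 - 3*x^3*y - 3*x^2*y - 2*x^2 - 1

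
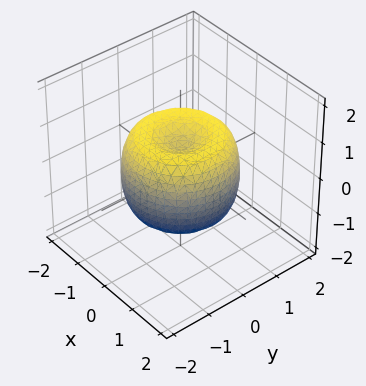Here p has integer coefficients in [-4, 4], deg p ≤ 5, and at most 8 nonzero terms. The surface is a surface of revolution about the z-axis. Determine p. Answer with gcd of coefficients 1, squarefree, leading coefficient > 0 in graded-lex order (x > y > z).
1. deg p = 4. The shape is more complex than any degree-3 surface.
2. Symmetries: rotational symmetry about the z-axis ⇒ p depends on x, y only through x² + y².
3. Observable constraints: a circular section at z = -1 has radius between 0 and 1.
4. The integer polynomial consistent with all of this is the stated p.

2*x^4 + 4*x^2*y^2 + 2*y^4 - 3*x^2 - 3*y^2 + 2*z^2 - 1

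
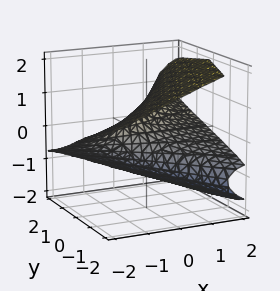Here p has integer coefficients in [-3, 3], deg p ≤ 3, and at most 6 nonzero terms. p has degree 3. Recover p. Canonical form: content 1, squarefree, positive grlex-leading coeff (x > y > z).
First, degree: a generic line meets the surface in up to 3 points, so deg p = 3.
Next, from the axis intercepts and sections: the visible x-axis segment lies entirely on the surface; it meets the y-axis at y = 0 (among the integer gridlines); among the integer gridlines, it crosses the z-axis at z ∈ {-1, 0, 1}.
Finally, fitting integer coefficients to these (and the overall shape) gives p.

2*z^3 - 3*x*z + 2*y - 2*z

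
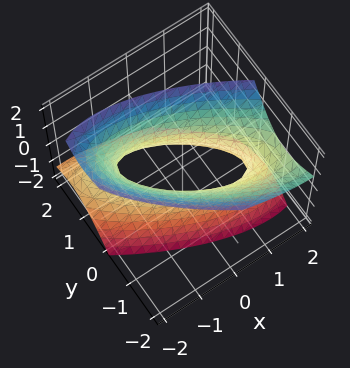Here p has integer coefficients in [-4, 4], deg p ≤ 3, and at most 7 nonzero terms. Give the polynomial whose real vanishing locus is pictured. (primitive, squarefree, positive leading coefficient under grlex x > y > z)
x^2 + 2*x*y + 2*y^2 + y*z - z^2 - 1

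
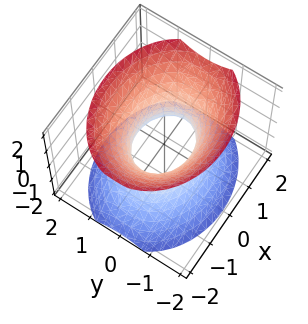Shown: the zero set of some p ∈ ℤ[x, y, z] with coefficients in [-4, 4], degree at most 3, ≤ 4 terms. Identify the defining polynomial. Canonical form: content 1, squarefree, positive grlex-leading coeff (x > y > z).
2*x^2 + 3*y^2 - 2*z^2 - 2

First, deg p = 2.
Next, symmetries: the z ↦ −z reflection is a symmetry, so z appears only in even powers; it's symmetric under y → −y, forcing even powers of y; mirror symmetry x ↦ −x ⇒ only even powers of x.
Next, reading off the gridlines: it misses every integer gridline on the z-axis; the x-axis gridline crossings are at x ∈ {-1, 1}.
Finally, putting this together gives p.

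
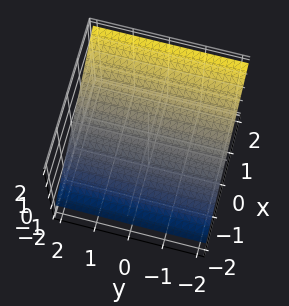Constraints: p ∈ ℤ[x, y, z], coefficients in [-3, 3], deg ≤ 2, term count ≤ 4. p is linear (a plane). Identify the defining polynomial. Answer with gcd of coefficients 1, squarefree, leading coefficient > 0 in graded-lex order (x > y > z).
First, the degree is 1 — every cross-section is a straight line — this is a plane.
Next, from the visible intercepts: it misses every integer gridline on the y-axis; one x-axis crossing is at x = -1.
Finally, fitting integer coefficients to these (and the overall shape) gives p.

2*x - 3*z + 2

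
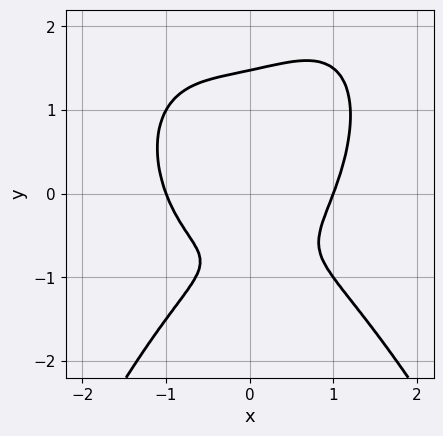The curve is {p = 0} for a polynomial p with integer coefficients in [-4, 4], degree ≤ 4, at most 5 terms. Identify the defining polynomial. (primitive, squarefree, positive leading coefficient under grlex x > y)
First, deg p = 4. A generic line meets the curve in up to 4 points.
Then, observable constraints: the x-axis gridline crossings are at x ∈ {-1, 1}.
Finally, matching integer coefficients to the picture gives p.

2*x^4 - x*y^2 + 2*y^3 - 3*y - 2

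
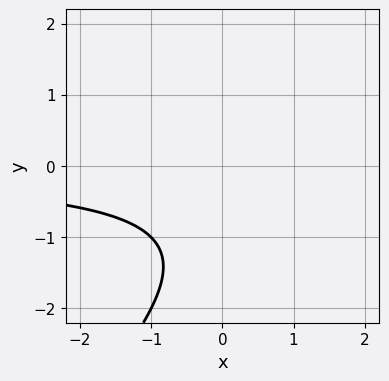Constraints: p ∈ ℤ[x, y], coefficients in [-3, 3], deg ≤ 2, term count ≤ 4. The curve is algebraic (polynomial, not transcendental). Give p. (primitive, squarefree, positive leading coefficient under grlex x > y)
1. deg p = 2. A generic line meets the curve in up to 2 points.
2. From the axis intercepts and sections: it misses every integer gridline on the x-axis; it misses every integer gridline on the y-axis.
3. The integer polynomial consistent with all of this is the stated p.

x*y - y^2 - 2*y - 2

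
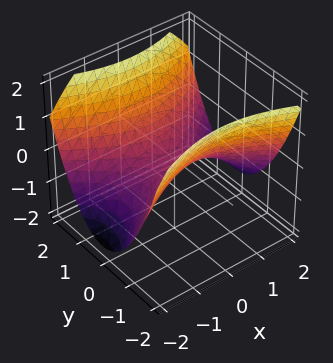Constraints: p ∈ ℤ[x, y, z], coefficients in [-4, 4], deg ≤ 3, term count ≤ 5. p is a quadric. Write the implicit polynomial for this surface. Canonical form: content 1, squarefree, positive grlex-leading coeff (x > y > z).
x^2 - 2*y^2 + 3*z

First, deg p = 2. A hyperbolic paraboloid; a quadric.
Next, symmetries: the y ↦ −y reflection is a symmetry, so y appears only in even powers; it's symmetric under x → −x, forcing even powers of x.
Then, reading off the gridlines: it crosses the x-axis at the gridline x = 0; one y-axis crossing is at y = 0; it crosses the z-axis at the gridline z = 0.
Finally, fitting integer coefficients to these (and the overall shape) gives p.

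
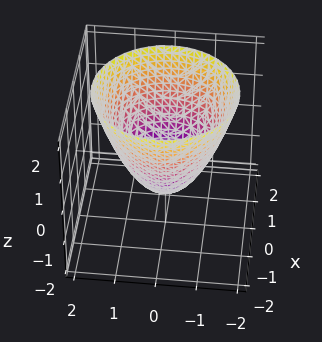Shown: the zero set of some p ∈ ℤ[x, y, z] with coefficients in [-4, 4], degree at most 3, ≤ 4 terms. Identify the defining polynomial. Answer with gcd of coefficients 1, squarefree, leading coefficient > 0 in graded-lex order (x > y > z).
(a) deg p = 2.
(b) By symmetry, every cross-section ⟂ z is a circle, so x, y appear only via x² + y².
(c) Observable constraints: a circular section at z = 2 has radius between 1 and 2; among the integer gridlines, it crosses the x-axis at x ∈ {-1, 1}; it meets the z-axis at z = -1 (among the integer gridlines).
(d) Together with the visible shape, these determine p as stated.

x^2 + y^2 - z - 1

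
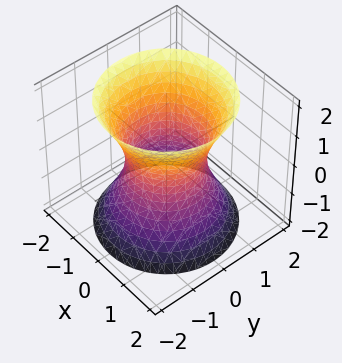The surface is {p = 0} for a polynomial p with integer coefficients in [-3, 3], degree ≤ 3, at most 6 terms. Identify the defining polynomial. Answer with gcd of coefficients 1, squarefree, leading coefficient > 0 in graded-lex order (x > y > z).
The degree is 2 — an hourglass — one-sheet hyperboloid; a quadric.
Symmetries: the surface is invariant under rotation about z: p = q(x² + y², z); mirror symmetry z ↦ −z ⇒ only even powers of z.
Observable constraints: the x-axis gridline crossings are at x ∈ {-1, 1}; a circular section at z = -2 has radius between 1 and 2; no z-intercept at any integer in the box.
Assembling these constraints gives the stated polynomial.

2*x^2 + 2*y^2 - z^2 - 2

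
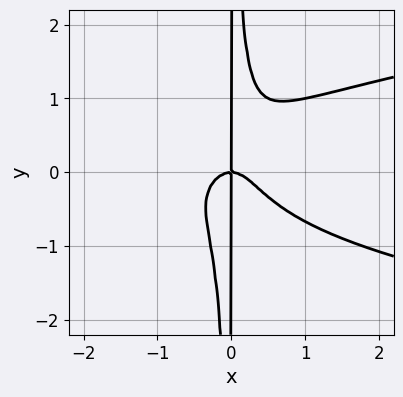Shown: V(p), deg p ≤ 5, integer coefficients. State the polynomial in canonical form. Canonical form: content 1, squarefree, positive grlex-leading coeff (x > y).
(a) deg p = 4. No degree-3 curve has this shape.
(b) Observable constraints: the visible y-axis segment lies entirely on the curve; it meets the x-axis at x = 0 (among the integer gridlines).
(c) Matching integer coefficients to the picture gives p.

3*x^2*y^2 - 2*x^3 - x*y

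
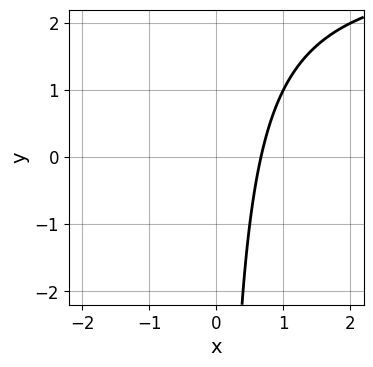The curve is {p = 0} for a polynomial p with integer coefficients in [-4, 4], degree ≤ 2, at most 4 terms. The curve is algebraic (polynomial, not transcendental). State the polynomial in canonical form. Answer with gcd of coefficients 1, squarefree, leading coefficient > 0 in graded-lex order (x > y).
x*y - 3*x + 2

The degree is 2 — the shape is more complex than any degree-1 curve.
From the visible intercepts: no y-intercept at any integer in the box.
Solving for integer coefficients yields p as stated.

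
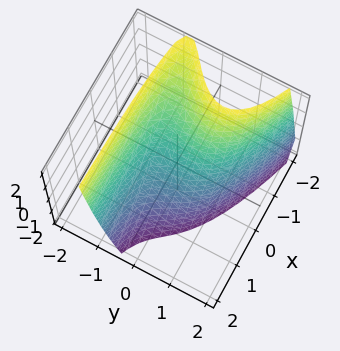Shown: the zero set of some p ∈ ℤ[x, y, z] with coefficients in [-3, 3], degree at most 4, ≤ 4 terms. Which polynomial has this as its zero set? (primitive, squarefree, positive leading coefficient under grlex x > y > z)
2*y^3 + 2*x*y + 3*x + 2*z

(a) deg p = 3. No degree-2 surface has this shape.
(b) Against the integer gridlines: it meets the x-axis at x = 0 (among the integer gridlines); one z-axis crossing is at z = 0.
(c) Fitting integer coefficients to these (and the overall shape) gives p.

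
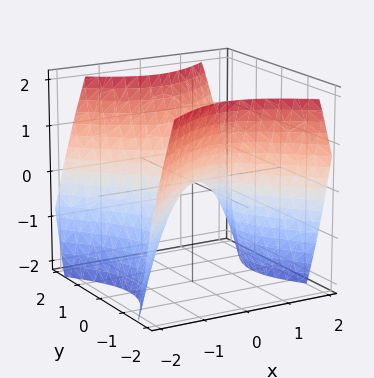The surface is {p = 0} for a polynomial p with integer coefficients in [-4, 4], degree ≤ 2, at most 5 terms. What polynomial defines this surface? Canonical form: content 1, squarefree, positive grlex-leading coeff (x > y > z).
1. Degree: a saddle surface; a quadric, so deg p = 2.
2. Symmetries: mirror symmetry y ↦ −y ⇒ only even powers of y; the x ↦ −x reflection is a symmetry, so x appears only in even powers.
3. Checking where it meets the axes: it meets the x-axis at x = 0 (among the integer gridlines); it meets the y-axis at y = 0 (among the integer gridlines); it crosses the z-axis at the gridline z = 0.
4. Matching integer coefficients to the picture gives p.

x^2 - y^2 + z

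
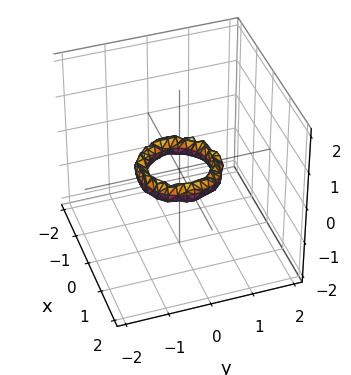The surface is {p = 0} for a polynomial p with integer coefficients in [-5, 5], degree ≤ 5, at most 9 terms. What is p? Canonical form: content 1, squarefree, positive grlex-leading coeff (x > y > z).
The degree is 4 — no degree-3 surface has this shape.
By symmetry, the surface is invariant under rotation about z: p = q(x² + y², z).
From the axis intercepts and sections: no z-intercept at any integer in the box; among the integer gridlines, it crosses the y-axis at y ∈ {-1, 1}; among the integer gridlines, it crosses the x-axis at x ∈ {-1, 1}; a circular section at z = 0 has radius between 0 and 1.
Fitting integer coefficients to these (and the overall shape) gives p.

2*x^4 + 4*x^2*y^2 + 2*y^4 - 3*x^2 - 3*y^2 + 2*z^2 + 1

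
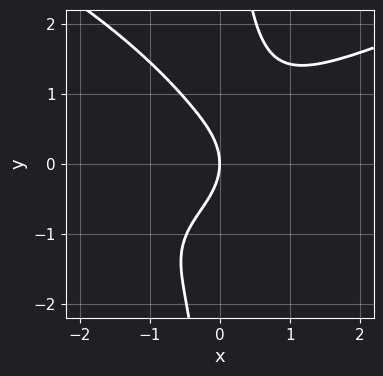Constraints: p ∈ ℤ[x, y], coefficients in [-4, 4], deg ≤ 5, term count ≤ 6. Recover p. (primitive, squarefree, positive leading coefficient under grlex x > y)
The degree is 4 — no degree-3 curve has this shape.
From the visible intercepts: it crosses the y-axis at the gridline y = 0; it meets the x-axis at x = 0 (among the integer gridlines).
Together with the visible shape, these determine p as stated.

2*x*y^3 - 3*x^3 + 3*x^2*y - 2*y^2 - 3*x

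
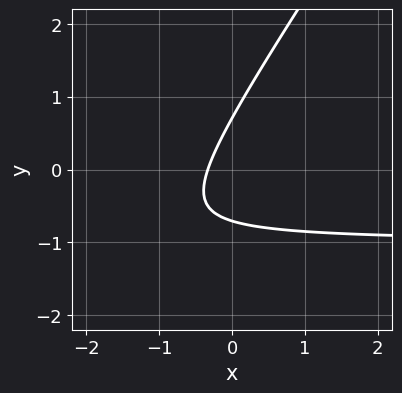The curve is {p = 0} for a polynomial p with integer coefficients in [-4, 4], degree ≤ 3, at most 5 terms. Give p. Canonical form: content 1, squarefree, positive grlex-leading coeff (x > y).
First, the degree is 2 — the shape is more complex than any degree-1 curve.
Finally, matching integer coefficients to the picture gives p.

3*x*y - 2*y^2 + 3*x + 1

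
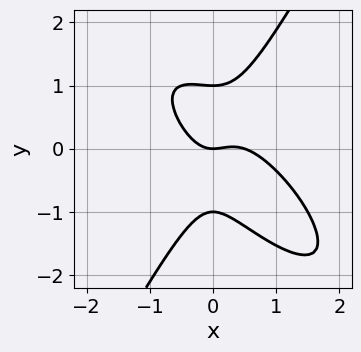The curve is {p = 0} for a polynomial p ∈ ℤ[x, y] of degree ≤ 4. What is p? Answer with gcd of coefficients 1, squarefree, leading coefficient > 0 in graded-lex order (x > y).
1. deg p = 3. No degree-2 curve has this shape.
2. From the axis intercepts and sections: the y-axis gridline crossings are at y ∈ {-1, 0, 1}; it crosses the x-axis at the gridline x = 0.
3. The integer polynomial consistent with all of this is the stated p.

2*x^3 + 2*x^2*y - y^3 - x^2 + y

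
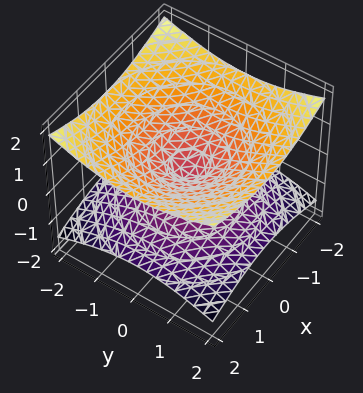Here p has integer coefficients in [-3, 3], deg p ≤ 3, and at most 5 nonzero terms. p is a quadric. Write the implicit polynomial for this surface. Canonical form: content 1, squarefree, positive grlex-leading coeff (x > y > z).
1. deg p = 2. A double cone through the origin; a quadric.
2. Symmetries: the surface is invariant under rotation about z: p = q(x² + y², z); it's symmetric under z → −z, forcing even powers of z.
3. Observable constraints: it crosses the z-axis at the gridline z = 0; it crosses the y-axis at the gridline y = 0; one x-axis crossing is at x = 0.
4. Solving for integer coefficients yields p as stated.

x^2 + y^2 - 3*z^2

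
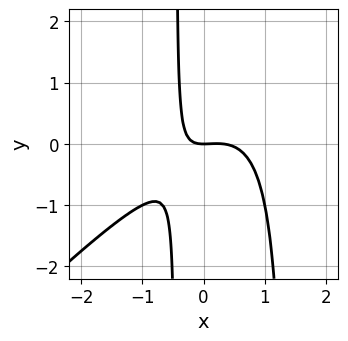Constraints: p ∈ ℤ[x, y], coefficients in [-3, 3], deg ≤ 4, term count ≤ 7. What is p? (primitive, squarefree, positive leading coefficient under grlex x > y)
First, the degree is 3 — a generic line meets the curve in up to 3 points.
Next, checking where it meets the axes: it meets the y-axis at y = 0 (among the integer gridlines); it meets the x-axis at x = 0 (among the integer gridlines).
Finally, assembling these constraints gives the stated polynomial.

3*x^3 - 3*x^2*y - x^2 + 3*x*y + 2*y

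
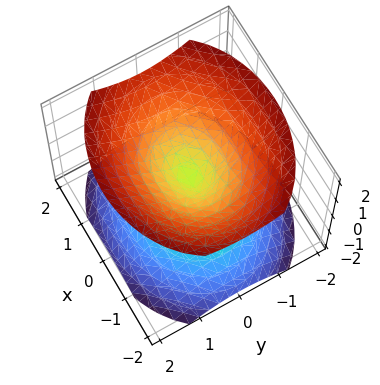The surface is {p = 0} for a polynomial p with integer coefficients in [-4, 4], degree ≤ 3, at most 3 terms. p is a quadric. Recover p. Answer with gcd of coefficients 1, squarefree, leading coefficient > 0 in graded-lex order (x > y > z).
2*x^2 + 3*y^2 - 3*z^2

1. I count 2 distinct pieces. Treating them together as one polynomial.
2. Degree: two nappes meeting at a single point; a quadric, so deg p = 2.
3. Symmetries: it's symmetric under y → −y, forcing even powers of y; the x ↦ −x reflection is a symmetry, so x appears only in even powers; the z ↦ −z reflection is a symmetry, so z appears only in even powers.
4. Observable constraints: it meets the x-axis at x = 0 (among the integer gridlines); it meets the y-axis at y = 0 (among the integer gridlines); it crosses the z-axis at the gridline z = 0.
5. Assembling these constraints gives the stated polynomial.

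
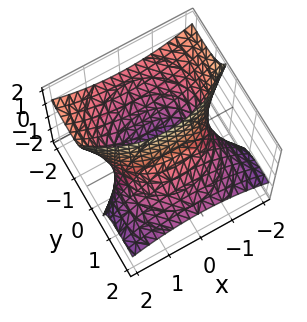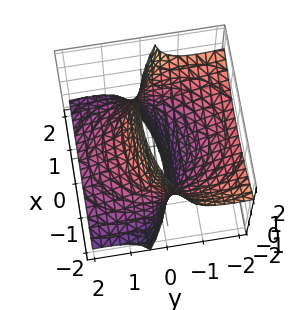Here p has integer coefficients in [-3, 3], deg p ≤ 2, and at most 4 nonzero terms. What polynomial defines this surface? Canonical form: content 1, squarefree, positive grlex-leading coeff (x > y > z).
x^2 + y^2 + 3*y*z - 2

(a) deg p = 2. No degree-1 surface has this shape.
(b) From the visible intercepts: it misses every integer gridline on the z-axis.
(c) The integer polynomial consistent with all of this is the stated p.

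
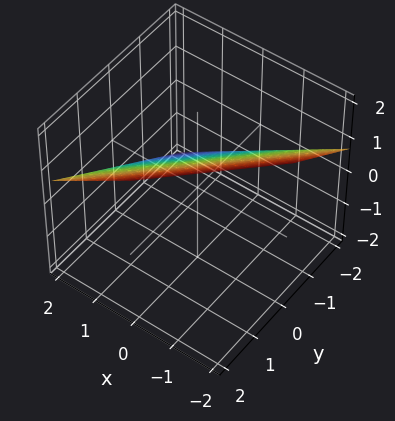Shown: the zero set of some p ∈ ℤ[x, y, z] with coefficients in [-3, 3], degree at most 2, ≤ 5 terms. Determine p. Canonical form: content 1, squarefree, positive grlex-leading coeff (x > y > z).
First, degree: every cross-section is a straight line — this is a plane, so deg p = 1.
Next, from the axis intercepts and sections: one y-axis crossing is at y = -1; one x-axis crossing is at x = 1.
Finally, fitting integer coefficients to these (and the overall shape) gives p.

2*x - 2*y + 3*z - 2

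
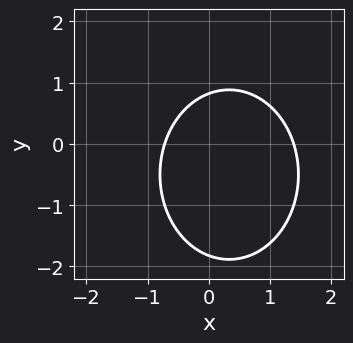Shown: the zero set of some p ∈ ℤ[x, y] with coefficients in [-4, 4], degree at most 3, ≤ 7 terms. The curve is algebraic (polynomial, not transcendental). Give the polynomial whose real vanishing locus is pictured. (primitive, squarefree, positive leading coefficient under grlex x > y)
Degree: the shape is more complex than any degree-1 curve, so deg p = 2.
Solving for integer coefficients yields p as stated.

3*x^2 + 2*y^2 - 2*x + 2*y - 3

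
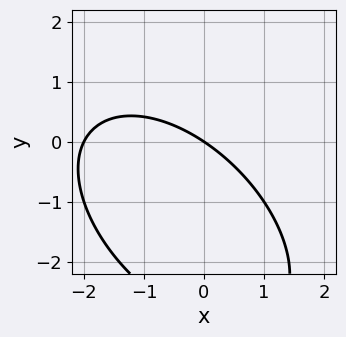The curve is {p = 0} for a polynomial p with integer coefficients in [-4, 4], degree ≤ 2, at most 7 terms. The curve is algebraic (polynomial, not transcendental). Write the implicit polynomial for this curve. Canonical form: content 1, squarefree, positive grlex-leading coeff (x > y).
First, deg p = 2. A generic line meets the curve in up to 2 points.
Next, observable constraints: one y-axis crossing is at y = 0; the x-axis gridline crossings are at x ∈ {-2, 0}.
Finally, fitting integer coefficients to these (and the overall shape) gives p.

x^2 + x*y + y^2 + 2*x + 3*y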